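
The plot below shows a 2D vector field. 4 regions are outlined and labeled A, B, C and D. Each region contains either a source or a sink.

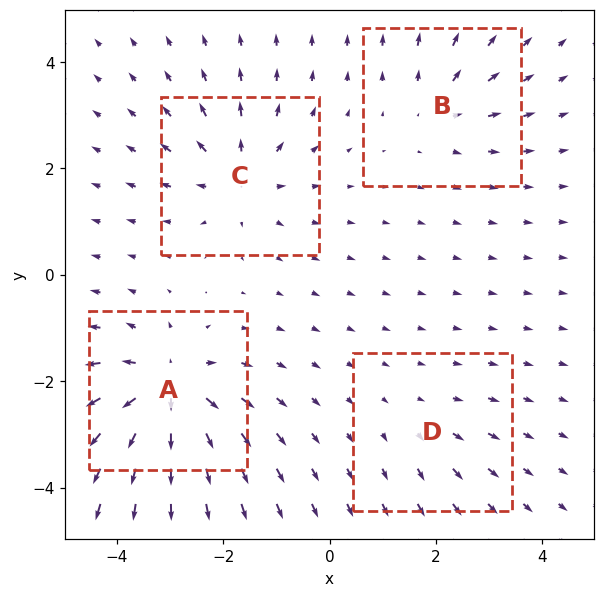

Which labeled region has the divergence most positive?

Divergence at each region's feature centre — A: about +8, B: about +4, C: about +5, D: about +2. Region A is most positive.

A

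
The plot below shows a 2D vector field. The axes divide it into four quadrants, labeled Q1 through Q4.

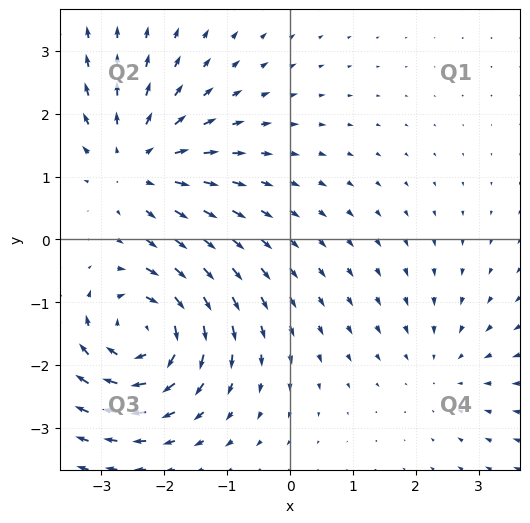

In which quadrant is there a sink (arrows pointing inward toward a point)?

The sink sits at approximately (2.4, -2.0), which lies in quadrant Q4. The divergence there is about -2, negative as expected for a sink.

Q4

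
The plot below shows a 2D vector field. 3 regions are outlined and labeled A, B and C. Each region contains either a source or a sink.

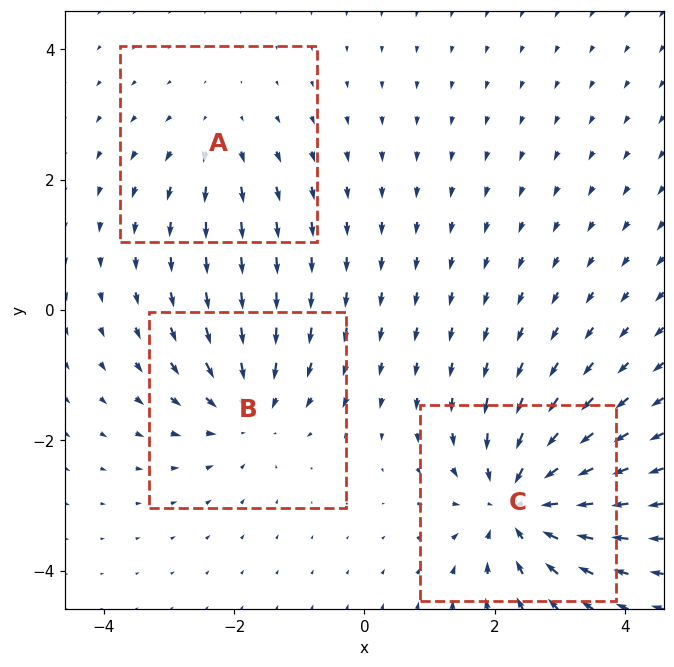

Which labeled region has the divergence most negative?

Divergence at each region's feature centre — A: about +2, B: about -3, C: about -5. Region C is most negative.

C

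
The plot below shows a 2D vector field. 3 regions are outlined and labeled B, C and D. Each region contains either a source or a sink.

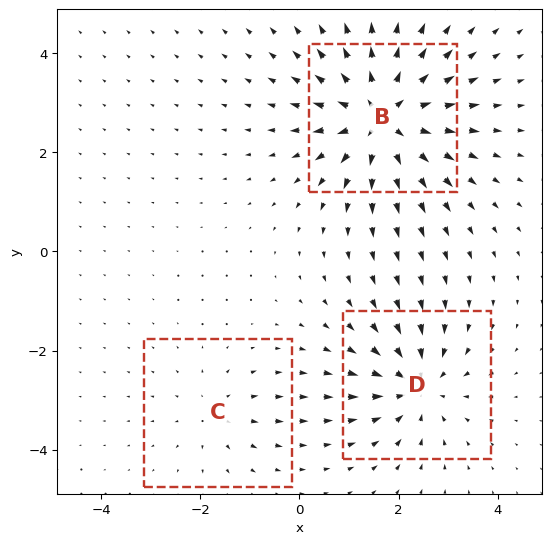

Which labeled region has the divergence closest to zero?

C

Divergence at each region's feature centre — B: about +5, C: about +2, D: about -4. Region C is closest to zero.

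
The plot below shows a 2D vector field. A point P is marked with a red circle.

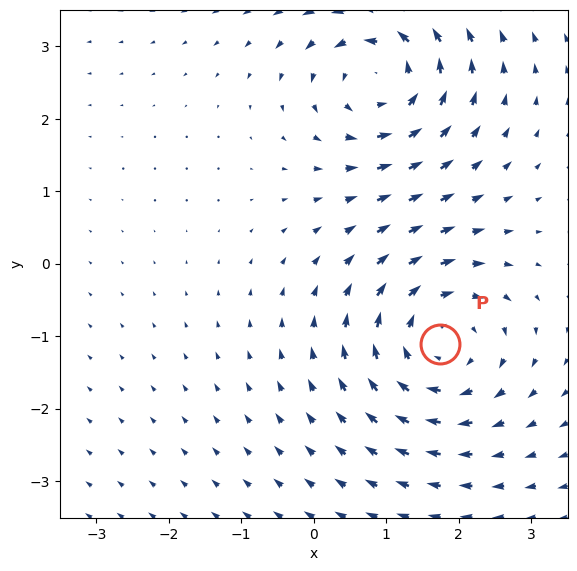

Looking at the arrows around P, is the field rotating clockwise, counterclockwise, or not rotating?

Near P at (1.7, -1.1) the arrows circulate clockwise. The curl (z-component) there is about -4; negative curl means clockwise rotation.

clockwise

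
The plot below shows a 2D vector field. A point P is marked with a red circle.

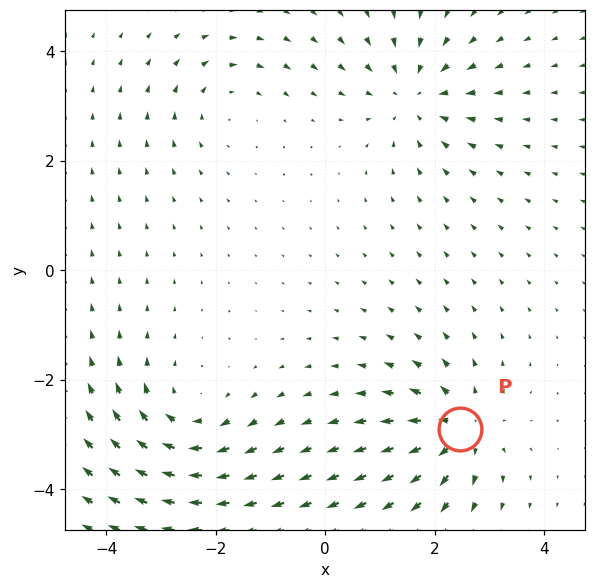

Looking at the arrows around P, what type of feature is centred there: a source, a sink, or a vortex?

At P (2.5, -2.9) the arrows spread outward. Divergence about +5, curl ≈0 — positive divergence with near-zero curl is a source.

source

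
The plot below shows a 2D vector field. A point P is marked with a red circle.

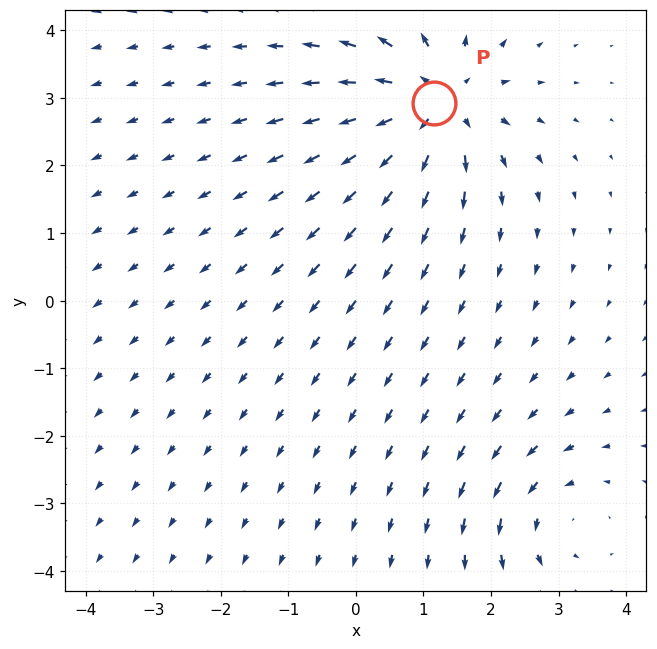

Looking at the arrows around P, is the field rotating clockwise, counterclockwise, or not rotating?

Near P at (1.2, 2.9) the arrows show no circulation. The curl there is ≈0.

not rotating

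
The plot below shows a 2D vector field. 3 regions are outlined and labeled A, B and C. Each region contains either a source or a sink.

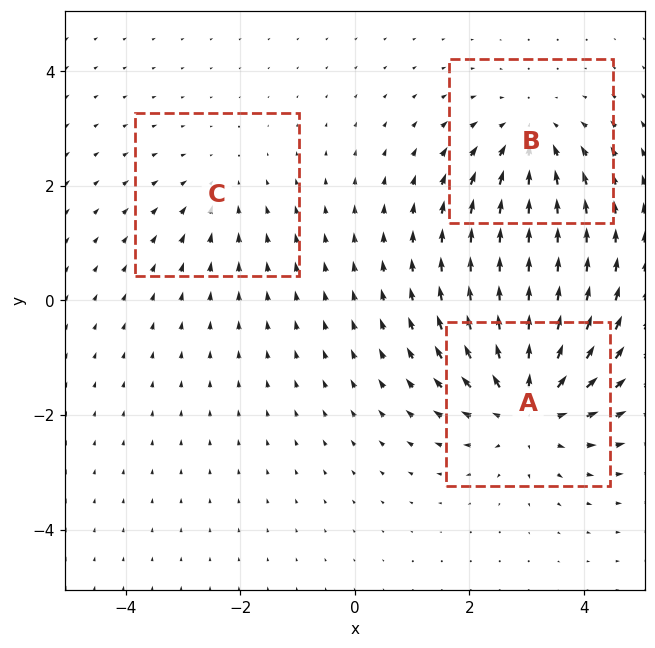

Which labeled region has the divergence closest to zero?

Divergence at each region's feature centre — A: about +5, B: about -3, C: about -2. Region C is closest to zero.

C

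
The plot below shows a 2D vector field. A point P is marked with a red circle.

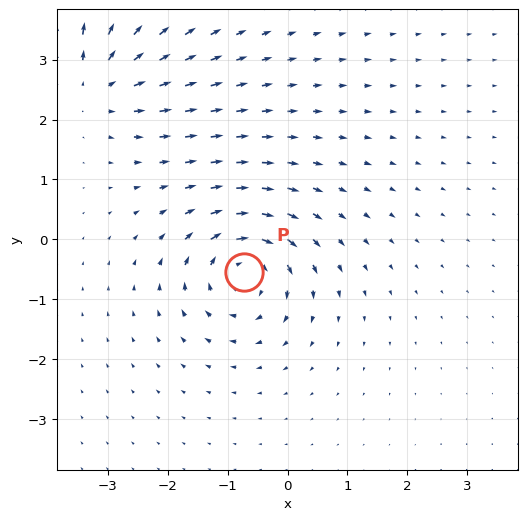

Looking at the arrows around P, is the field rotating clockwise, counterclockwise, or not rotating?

clockwise

Near P at (-0.7, -0.5) the arrows circulate clockwise. The curl (z-component) there is about -7; negative curl means clockwise rotation.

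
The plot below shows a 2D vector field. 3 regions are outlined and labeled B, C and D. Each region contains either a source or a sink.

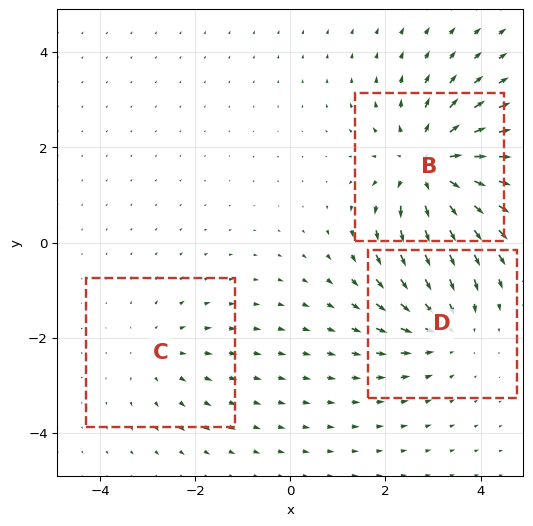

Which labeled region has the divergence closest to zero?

Divergence at each region's feature centre — B: about +5, C: about +2, D: about -3. Region C is closest to zero.

C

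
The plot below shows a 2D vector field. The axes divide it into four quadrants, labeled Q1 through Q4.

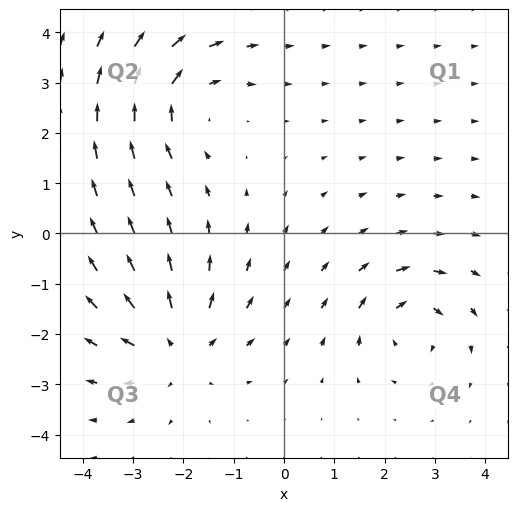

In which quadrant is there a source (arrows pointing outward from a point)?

The source sits at approximately (-2.1, -2.3), which lies in quadrant Q3. The divergence there is about +3, positive as expected for a source.

Q3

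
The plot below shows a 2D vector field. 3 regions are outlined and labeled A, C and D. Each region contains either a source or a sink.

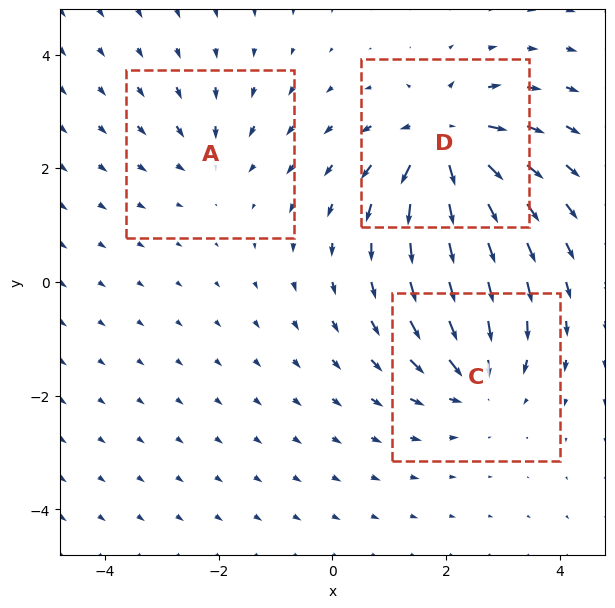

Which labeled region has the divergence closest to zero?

Divergence at each region's feature centre — A: about -2, C: about -4, D: about +6. Region A is closest to zero.

A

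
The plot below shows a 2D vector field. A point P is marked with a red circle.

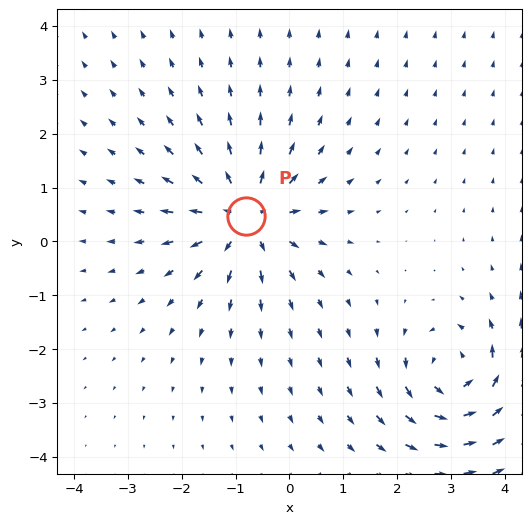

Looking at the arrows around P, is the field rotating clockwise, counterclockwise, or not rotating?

Near P at (-0.8, 0.5) the arrows show no circulation. The curl there is ≈0.

not rotating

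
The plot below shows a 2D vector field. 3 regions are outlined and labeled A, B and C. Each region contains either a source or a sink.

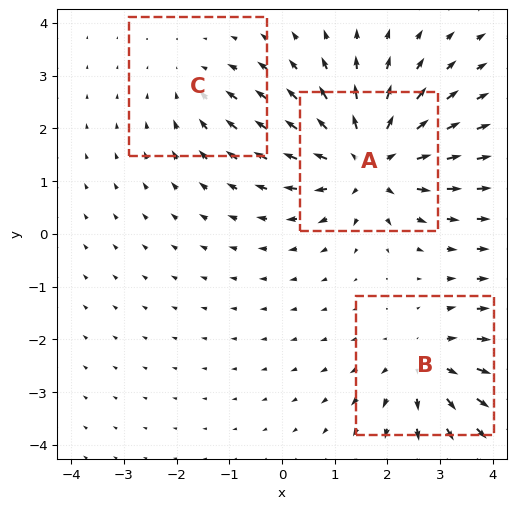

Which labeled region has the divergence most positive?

Divergence at each region's feature centre — A: about +5, B: about +3, C: about -2. Region A is most positive.

A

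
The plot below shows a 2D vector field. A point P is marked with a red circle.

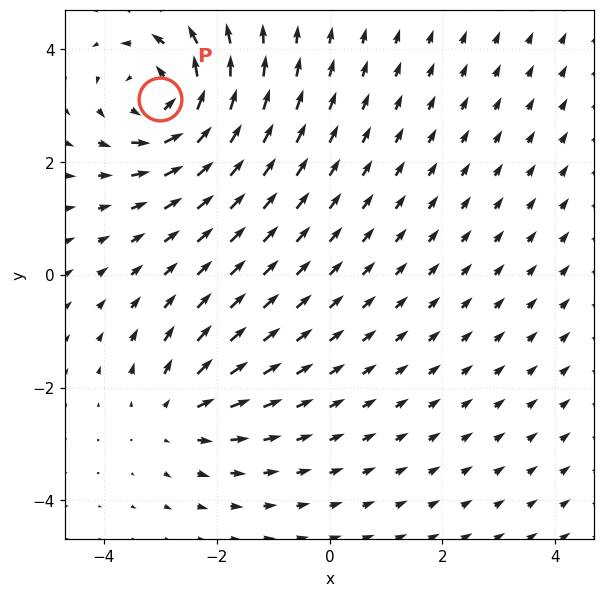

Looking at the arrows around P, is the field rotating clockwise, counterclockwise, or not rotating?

counterclockwise

Near P at (-3.0, 3.1) the arrows circulate counterclockwise. The curl (z-component) there is about +5; positive curl means counterclockwise rotation.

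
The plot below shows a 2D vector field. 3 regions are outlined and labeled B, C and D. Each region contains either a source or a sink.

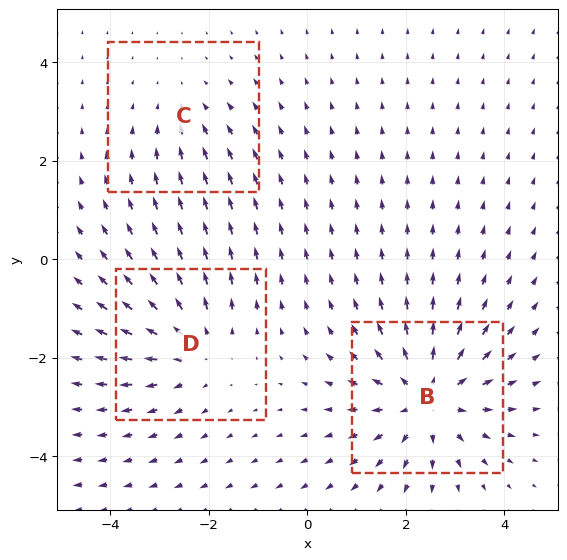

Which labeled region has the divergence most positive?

Divergence at each region's feature centre — B: about +4, C: about -2, D: about +3. Region B is most positive.

B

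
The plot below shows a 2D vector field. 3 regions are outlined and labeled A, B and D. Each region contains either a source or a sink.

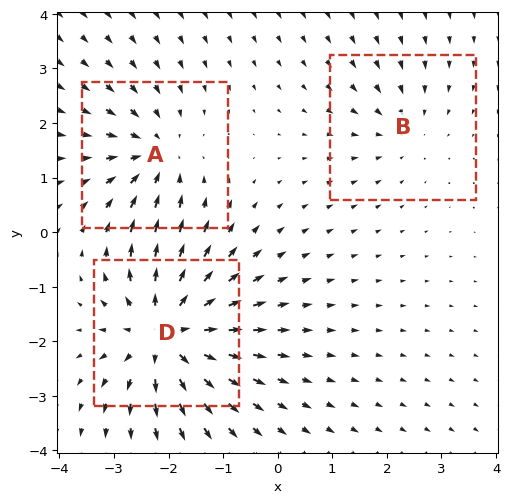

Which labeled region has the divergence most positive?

D

Divergence at each region's feature centre — A: about -3, B: about -2, D: about +5. Region D is most positive.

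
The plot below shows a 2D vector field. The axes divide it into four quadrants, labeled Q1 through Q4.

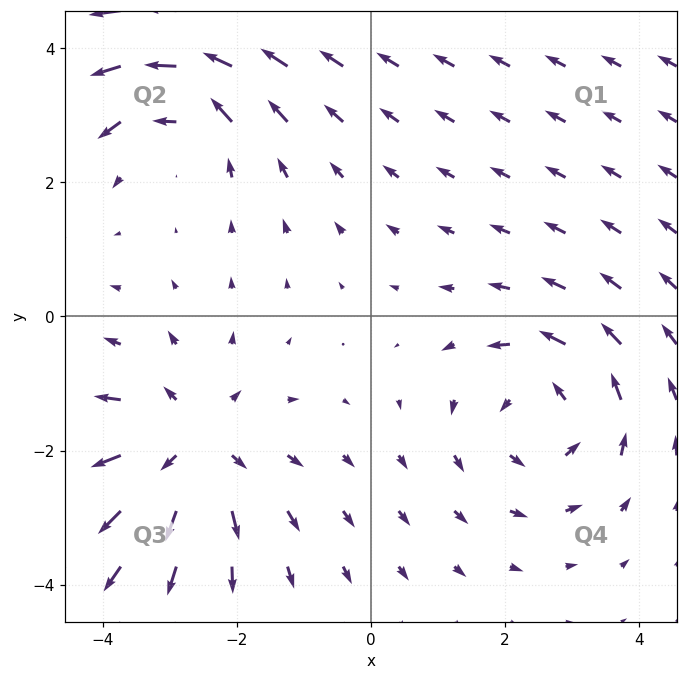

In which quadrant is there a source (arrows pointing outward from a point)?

Q3

The source sits at approximately (-2.7, -1.9), which lies in quadrant Q3. The divergence there is about +4, positive as expected for a source.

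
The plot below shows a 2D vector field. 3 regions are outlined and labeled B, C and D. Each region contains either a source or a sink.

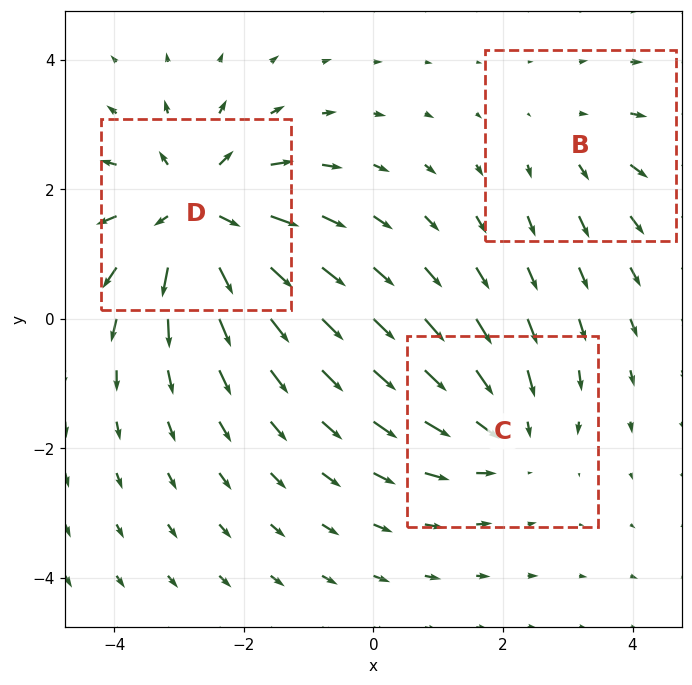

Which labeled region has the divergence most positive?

Divergence at each region's feature centre — B: about +2, C: about -3, D: about +5. Region D is most positive.

D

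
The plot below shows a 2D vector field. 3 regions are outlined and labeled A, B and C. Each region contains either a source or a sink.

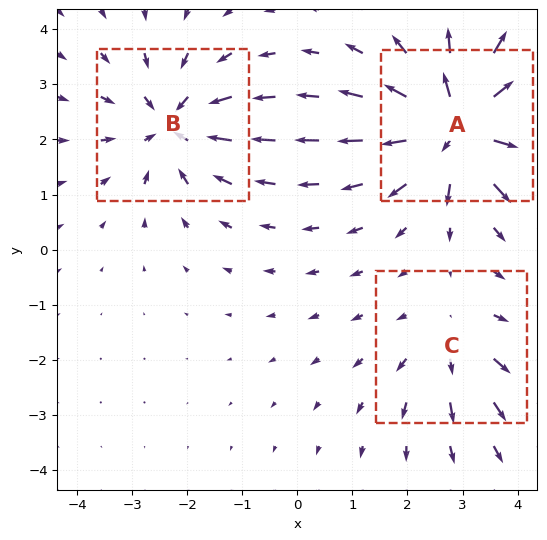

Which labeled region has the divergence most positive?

Divergence at each region's feature centre — A: about +5, B: about -4, C: about +2. Region A is most positive.

A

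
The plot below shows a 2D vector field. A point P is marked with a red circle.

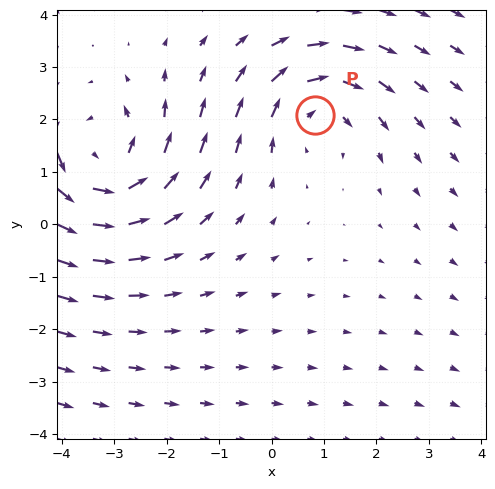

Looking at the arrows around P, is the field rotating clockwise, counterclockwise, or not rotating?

clockwise

Near P at (0.8, 2.1) the arrows circulate clockwise. The curl (z-component) there is about -3; negative curl means clockwise rotation.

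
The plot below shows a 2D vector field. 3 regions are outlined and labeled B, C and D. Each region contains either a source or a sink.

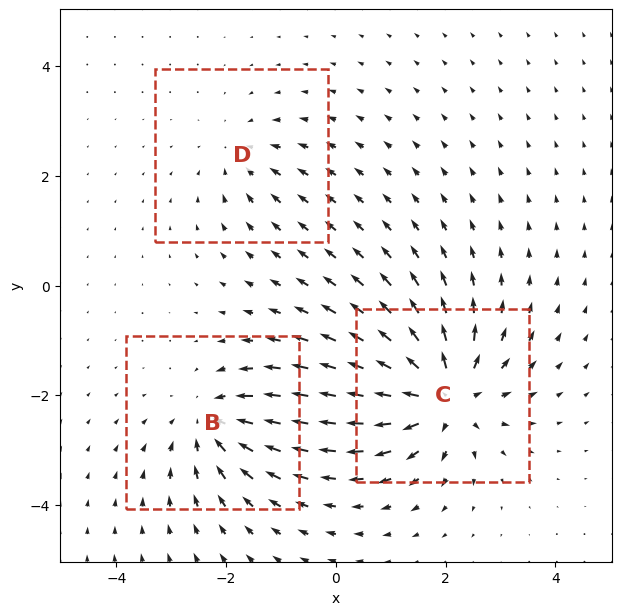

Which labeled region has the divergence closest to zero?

Divergence at each region's feature centre — B: about -4, C: about +5, D: about -2. Region D is closest to zero.

D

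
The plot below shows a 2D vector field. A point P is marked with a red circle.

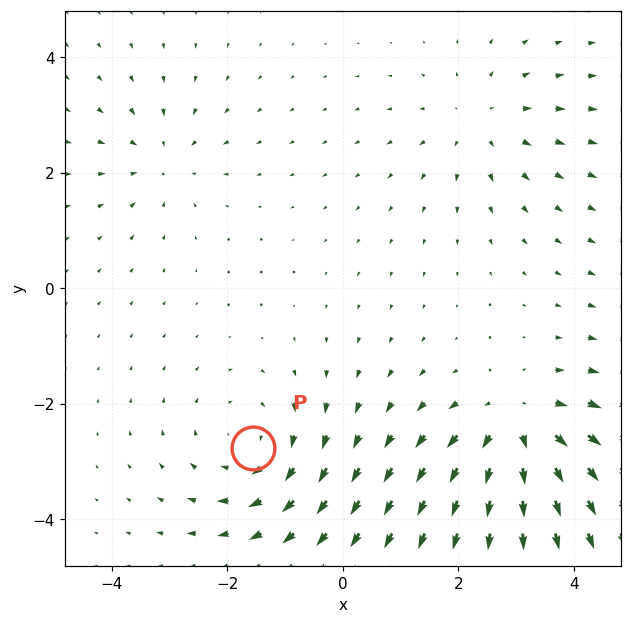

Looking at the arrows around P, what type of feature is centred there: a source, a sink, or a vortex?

At P (-1.5, -2.8) the arrows circulate clockwise. Divergence ≈0, curl about -3 — near-zero divergence with nonzero curl is a vortex.

vortex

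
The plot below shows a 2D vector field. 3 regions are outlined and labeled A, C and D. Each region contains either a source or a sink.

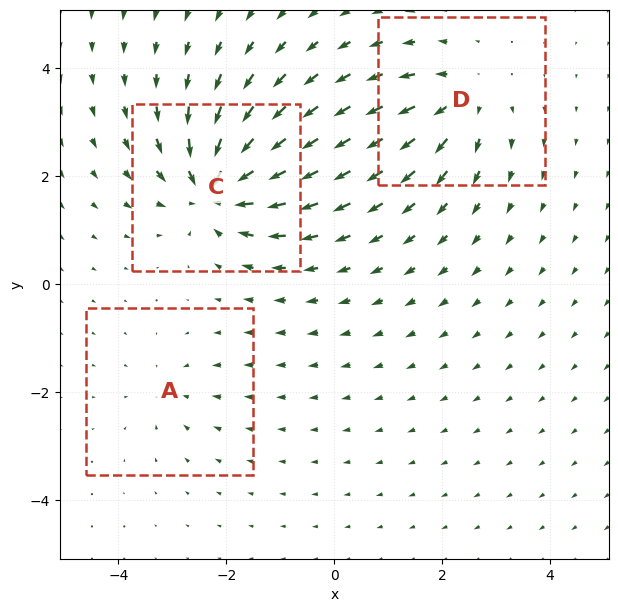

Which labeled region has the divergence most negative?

C

Divergence at each region's feature centre — A: about -2, C: about -6, D: about +4. Region C is most negative.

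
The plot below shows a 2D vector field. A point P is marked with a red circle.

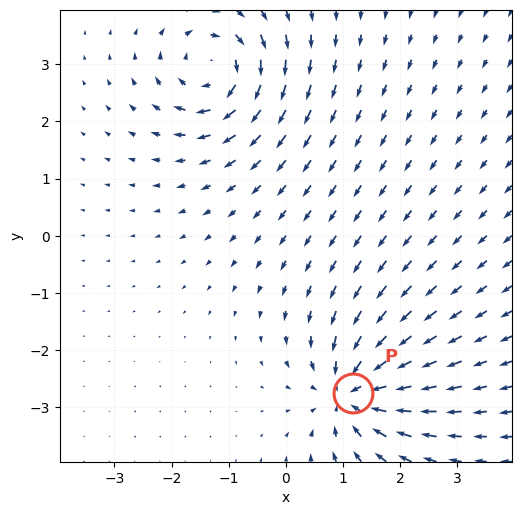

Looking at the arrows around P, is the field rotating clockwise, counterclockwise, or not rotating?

not rotating

Near P at (1.2, -2.8) the arrows show no circulation. The curl there is ≈0.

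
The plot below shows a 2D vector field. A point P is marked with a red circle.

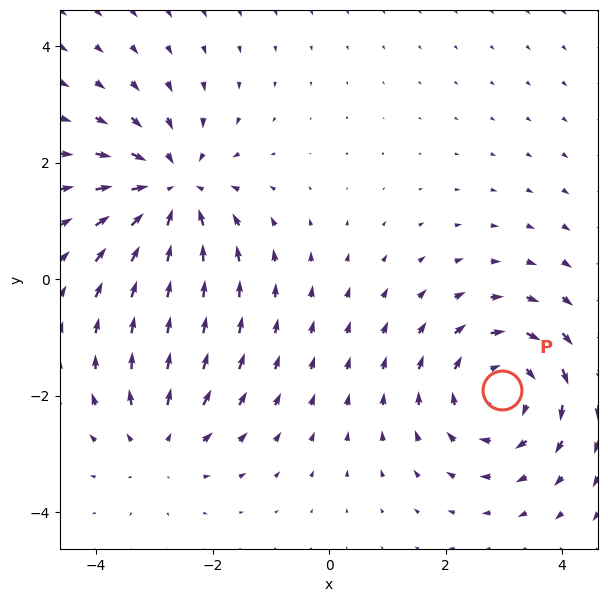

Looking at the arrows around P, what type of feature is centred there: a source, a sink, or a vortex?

At P (3.0, -1.9) the arrows circulate clockwise. Divergence ≈0, curl about -4 — near-zero divergence with nonzero curl is a vortex.

vortex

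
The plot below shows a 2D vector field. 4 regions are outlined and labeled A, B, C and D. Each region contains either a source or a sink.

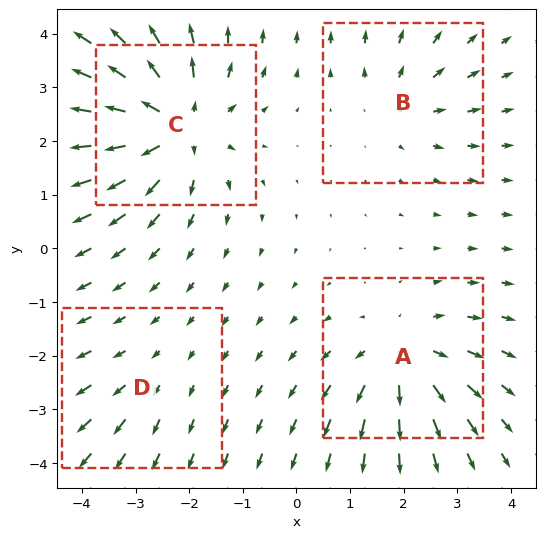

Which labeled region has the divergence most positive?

Divergence at each region's feature centre — A: about +5, B: about +3, C: about +7, D: about +2. Region C is most positive.

C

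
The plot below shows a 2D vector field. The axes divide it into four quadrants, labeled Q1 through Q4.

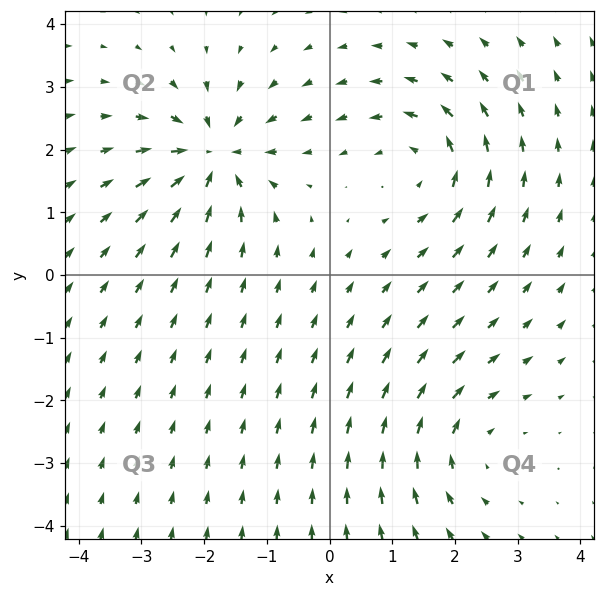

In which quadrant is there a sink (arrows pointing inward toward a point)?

Q2

The sink sits at approximately (-1.9, 1.9), which lies in quadrant Q2. The divergence there is about -7, negative as expected for a sink.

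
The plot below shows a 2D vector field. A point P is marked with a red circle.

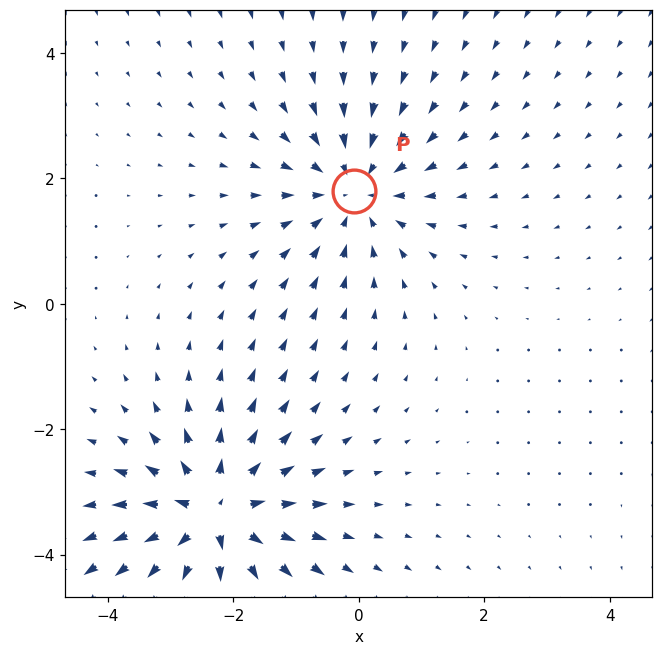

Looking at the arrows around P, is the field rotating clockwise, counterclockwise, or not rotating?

not rotating

Near P at (-0.1, 1.8) the arrows show no circulation. The curl there is ≈0.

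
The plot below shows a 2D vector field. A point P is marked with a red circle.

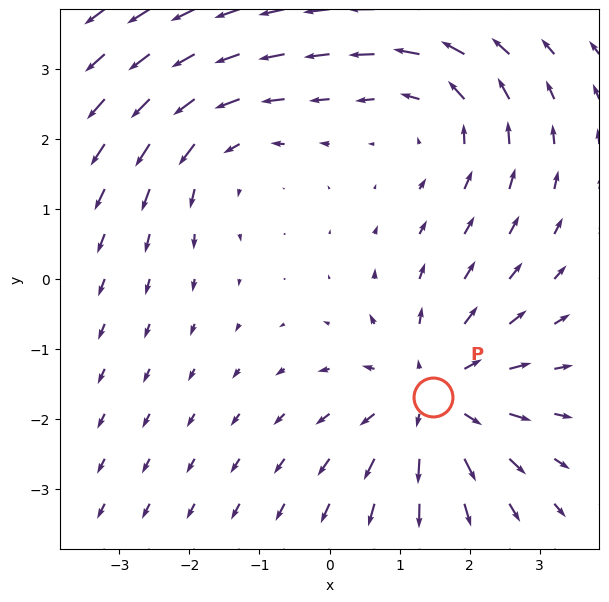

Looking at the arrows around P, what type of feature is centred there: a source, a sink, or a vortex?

At P (1.5, -1.7) the arrows spread outward. Divergence about +4, curl ≈0 — positive divergence with near-zero curl is a source.

source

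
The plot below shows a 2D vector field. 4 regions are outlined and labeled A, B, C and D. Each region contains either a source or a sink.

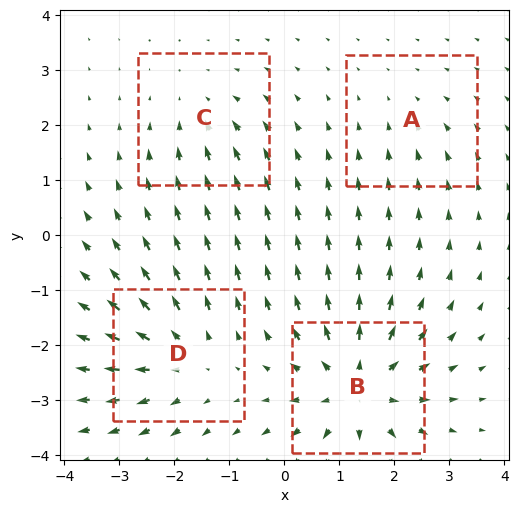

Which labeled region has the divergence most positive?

Divergence at each region's feature centre — A: about -2, B: about +7, C: about -3, D: about +4. Region B is most positive.

B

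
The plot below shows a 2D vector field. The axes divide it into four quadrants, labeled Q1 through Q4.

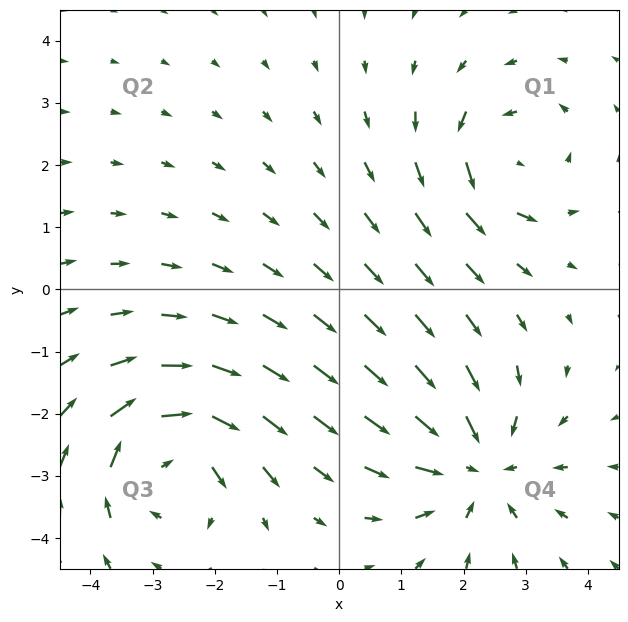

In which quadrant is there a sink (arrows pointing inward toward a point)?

The sink sits at approximately (2.2, -2.8), which lies in quadrant Q4. The divergence there is about -4, negative as expected for a sink.

Q4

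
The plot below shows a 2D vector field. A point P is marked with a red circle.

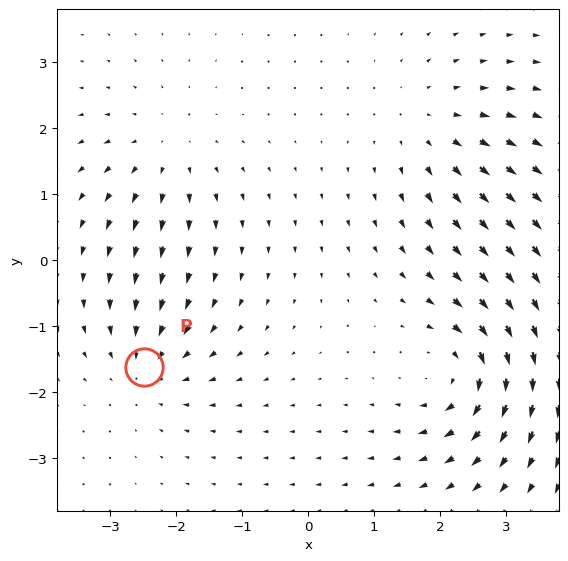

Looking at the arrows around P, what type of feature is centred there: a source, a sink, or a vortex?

sink

At P (-2.5, -1.6) the arrows converge inward. Divergence about -4, curl ≈0 — negative divergence with near-zero curl is a sink.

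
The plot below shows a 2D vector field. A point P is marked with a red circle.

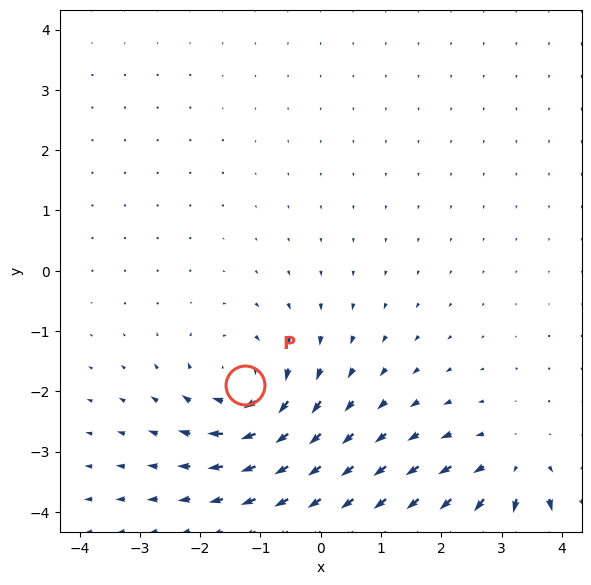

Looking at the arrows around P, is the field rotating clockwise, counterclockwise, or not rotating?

clockwise

Near P at (-1.3, -1.9) the arrows circulate clockwise. The curl (z-component) there is about -5; negative curl means clockwise rotation.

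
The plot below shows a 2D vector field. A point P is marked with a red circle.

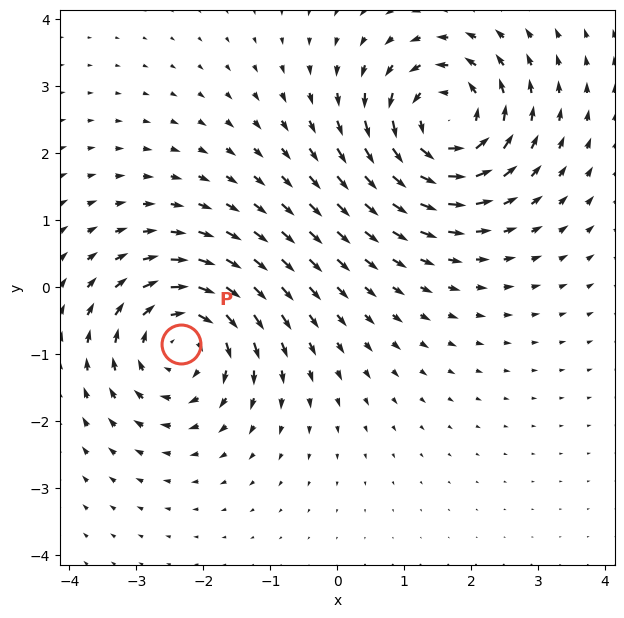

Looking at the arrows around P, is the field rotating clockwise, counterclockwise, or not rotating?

Near P at (-2.3, -0.8) the arrows circulate clockwise. The curl (z-component) there is about -5; negative curl means clockwise rotation.

clockwise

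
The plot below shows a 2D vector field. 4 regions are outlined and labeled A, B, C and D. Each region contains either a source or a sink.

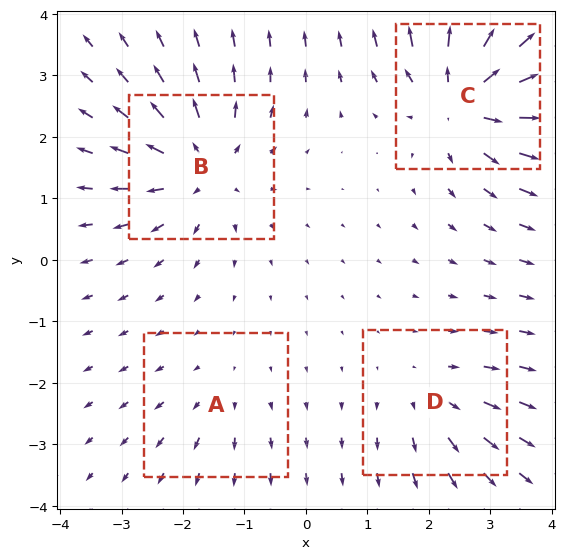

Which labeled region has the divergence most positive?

C

Divergence at each region's feature centre — A: about +2, B: about +6, C: about +7, D: about +3. Region C is most positive.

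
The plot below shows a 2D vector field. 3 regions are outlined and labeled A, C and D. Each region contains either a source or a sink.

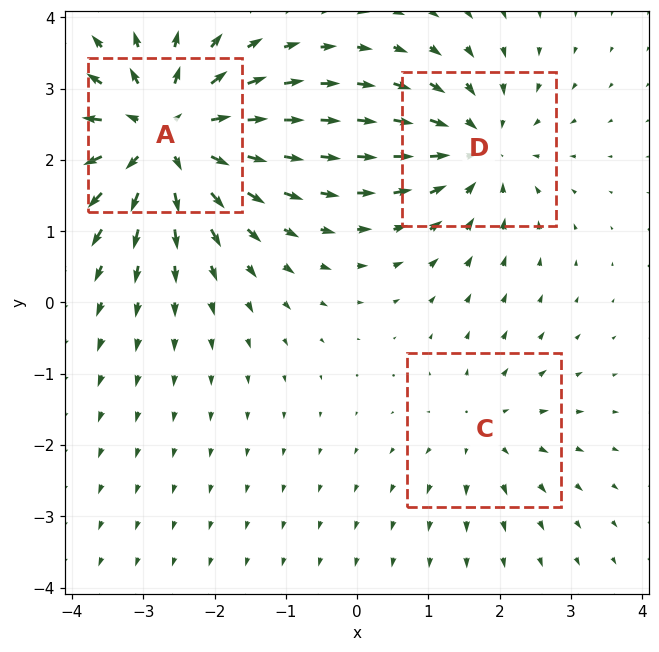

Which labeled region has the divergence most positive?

A

Divergence at each region's feature centre — A: about +6, C: about +2, D: about -4. Region A is most positive.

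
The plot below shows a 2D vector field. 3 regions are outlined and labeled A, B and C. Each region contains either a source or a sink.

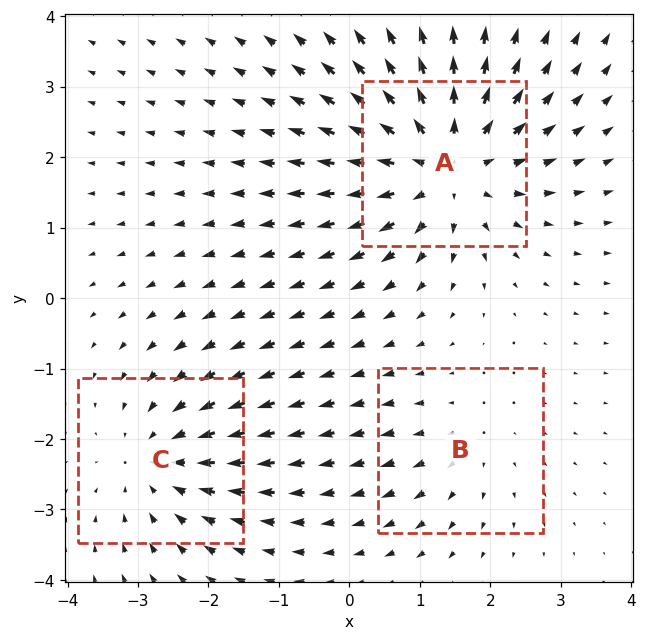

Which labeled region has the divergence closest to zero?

Divergence at each region's feature centre — A: about +4, B: about +2, C: about -3. Region B is closest to zero.

B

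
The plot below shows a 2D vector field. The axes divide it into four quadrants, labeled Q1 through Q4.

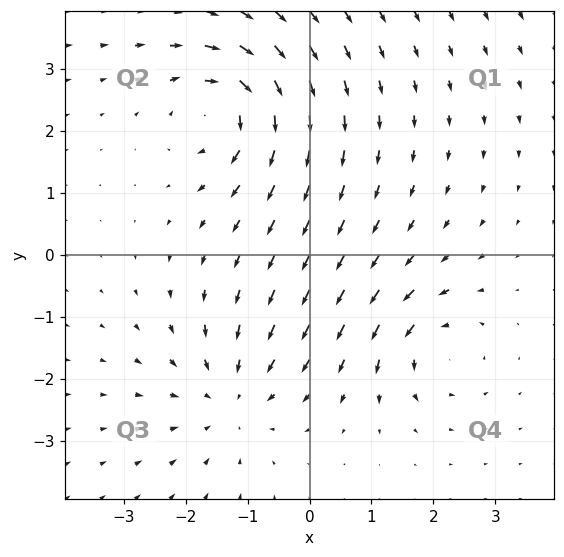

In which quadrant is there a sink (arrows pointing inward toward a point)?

Q3

The sink sits at approximately (-1.3, -2.3), which lies in quadrant Q3. The divergence there is about -4, negative as expected for a sink.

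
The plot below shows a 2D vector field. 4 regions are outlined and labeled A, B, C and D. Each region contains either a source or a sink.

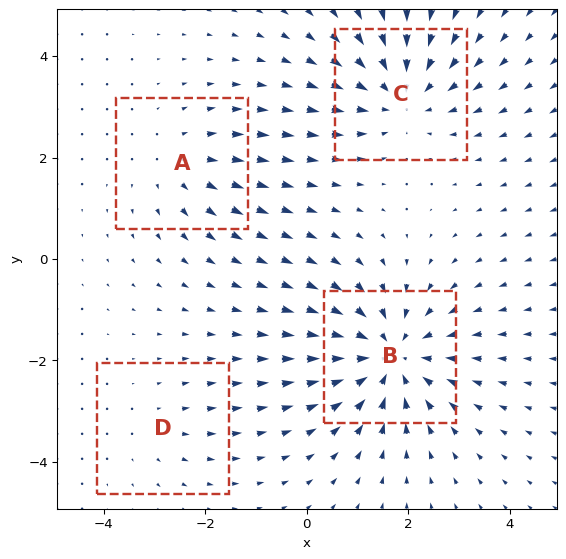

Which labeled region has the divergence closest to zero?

Divergence at each region's feature centre — A: about +3, B: about -6, C: about -4, D: about +2. Region D is closest to zero.

D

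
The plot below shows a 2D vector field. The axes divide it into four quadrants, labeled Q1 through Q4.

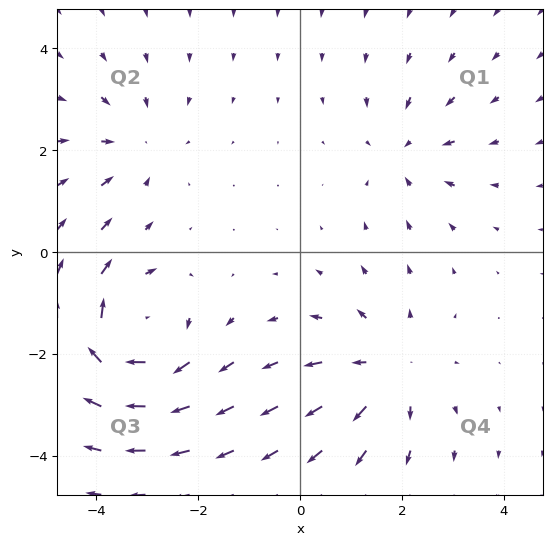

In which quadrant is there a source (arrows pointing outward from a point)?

Q4

The source sits at approximately (1.7, -2.3), which lies in quadrant Q4. The divergence there is about +3, positive as expected for a source.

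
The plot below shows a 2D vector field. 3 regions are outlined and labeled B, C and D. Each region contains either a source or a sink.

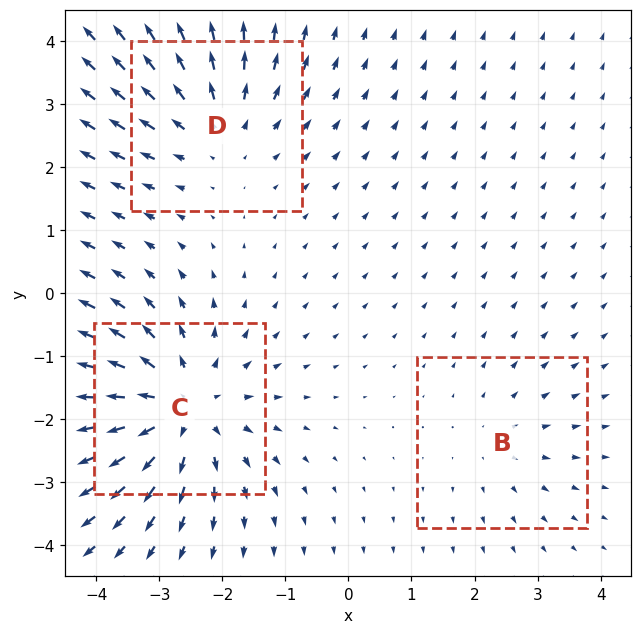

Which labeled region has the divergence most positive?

Divergence at each region's feature centre — B: about +2, C: about +5, D: about +3. Region C is most positive.

C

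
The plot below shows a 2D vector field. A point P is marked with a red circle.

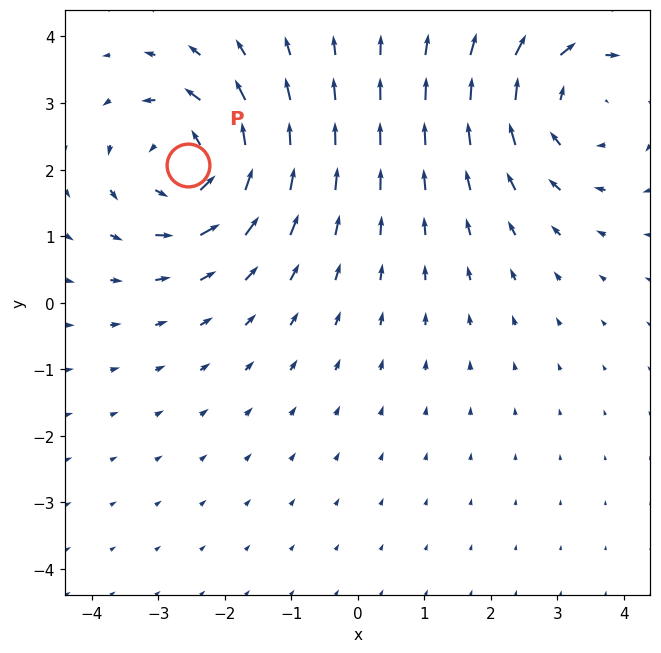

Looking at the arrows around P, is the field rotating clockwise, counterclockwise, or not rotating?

Near P at (-2.6, 2.1) the arrows circulate counterclockwise. The curl (z-component) there is about +5; positive curl means counterclockwise rotation.

counterclockwise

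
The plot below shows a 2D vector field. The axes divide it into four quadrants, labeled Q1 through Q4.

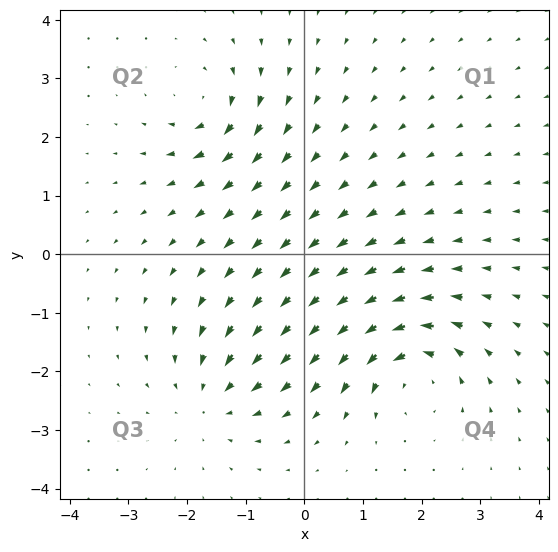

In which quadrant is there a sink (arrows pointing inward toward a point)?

The sink sits at approximately (-1.6, -2.5), which lies in quadrant Q3. The divergence there is about -4, negative as expected for a sink.

Q3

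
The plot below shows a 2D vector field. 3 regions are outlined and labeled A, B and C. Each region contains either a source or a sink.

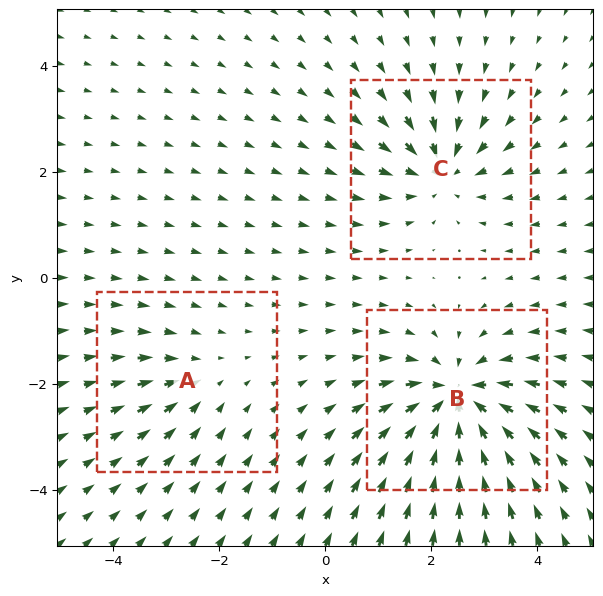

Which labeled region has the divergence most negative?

B

Divergence at each region's feature centre — A: about -2, B: about -6, C: about -4. Region B is most negative.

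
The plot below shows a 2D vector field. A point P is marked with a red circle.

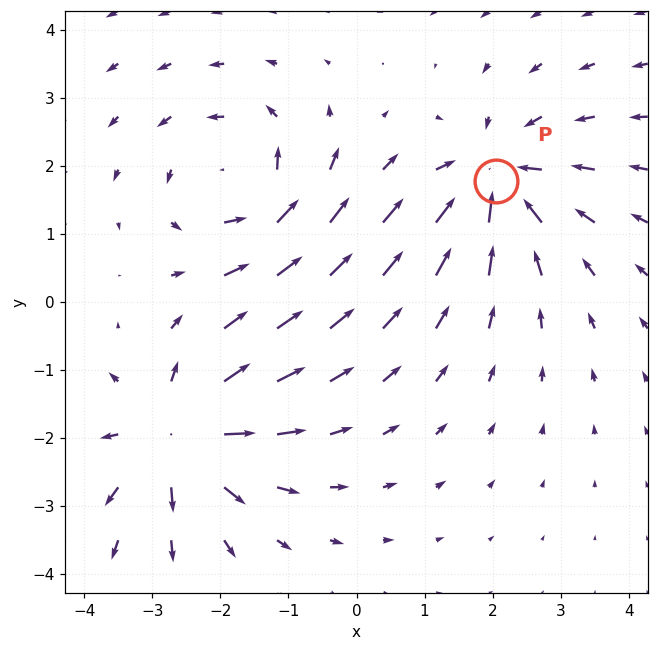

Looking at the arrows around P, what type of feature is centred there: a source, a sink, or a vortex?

sink

At P (2.0, 1.8) the arrows converge inward. Divergence about -6, curl ≈0 — negative divergence with near-zero curl is a sink.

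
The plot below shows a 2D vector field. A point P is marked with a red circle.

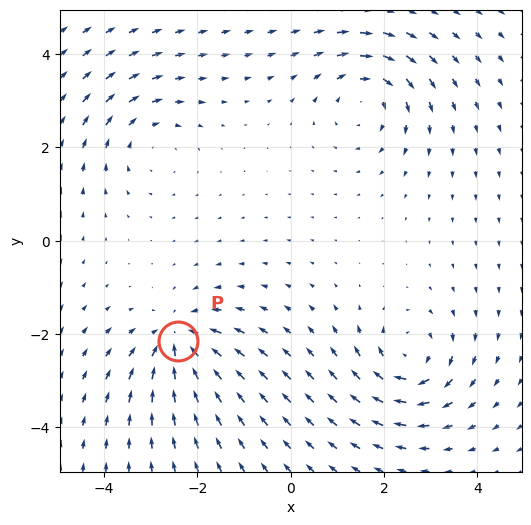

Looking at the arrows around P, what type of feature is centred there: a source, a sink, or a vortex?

At P (-2.4, -2.1) the arrows converge inward. Divergence about -4, curl ≈0 — negative divergence with near-zero curl is a sink.

sink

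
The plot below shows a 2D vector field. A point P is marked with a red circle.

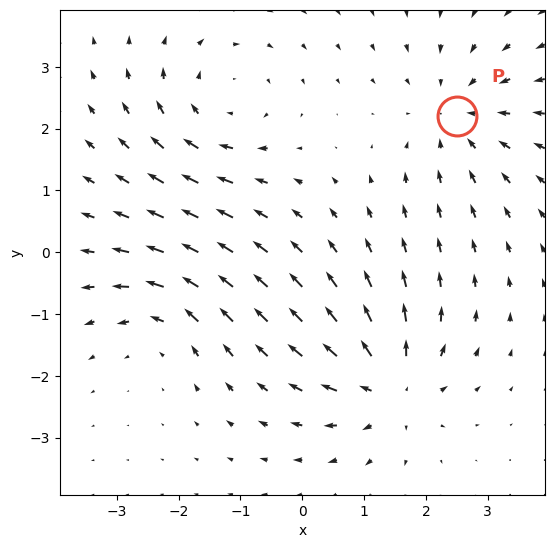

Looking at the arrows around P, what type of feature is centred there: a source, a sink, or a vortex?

At P (2.5, 2.2) the arrows converge inward. Divergence about -3, curl ≈0 — negative divergence with near-zero curl is a sink.

sink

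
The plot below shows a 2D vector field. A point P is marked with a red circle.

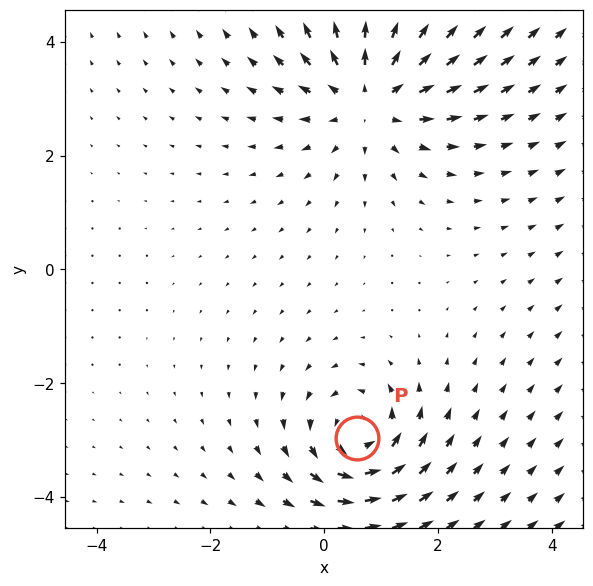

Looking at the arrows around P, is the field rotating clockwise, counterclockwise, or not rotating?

counterclockwise

Near P at (0.6, -3.0) the arrows circulate counterclockwise. The curl (z-component) there is about +5; positive curl means counterclockwise rotation.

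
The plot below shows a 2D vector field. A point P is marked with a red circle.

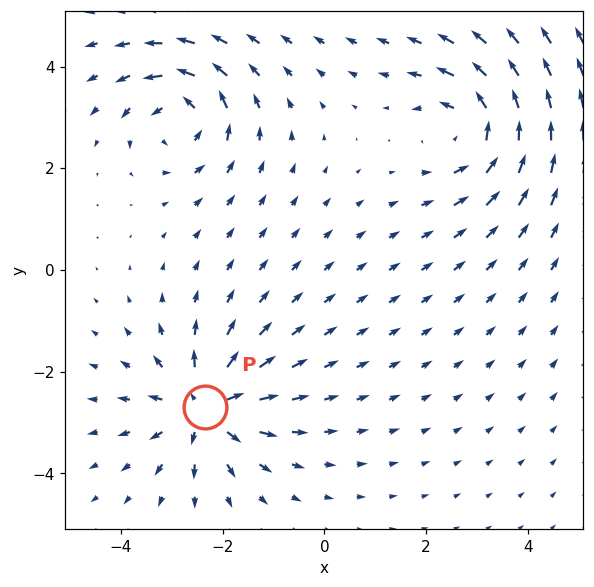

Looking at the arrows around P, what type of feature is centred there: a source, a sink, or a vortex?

At P (-2.4, -2.7) the arrows spread outward. Divergence about +5, curl ≈0 — positive divergence with near-zero curl is a source.

source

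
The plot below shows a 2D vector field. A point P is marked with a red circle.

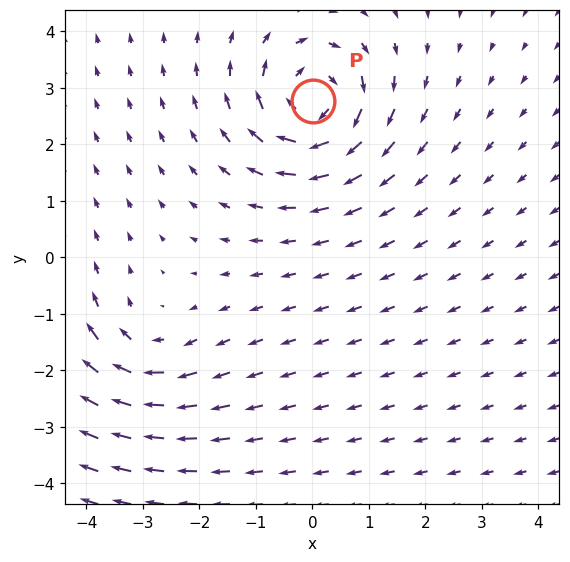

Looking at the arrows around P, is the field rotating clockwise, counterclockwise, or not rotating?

clockwise

Near P at (0.0, 2.8) the arrows circulate clockwise. The curl (z-component) there is about -6; negative curl means clockwise rotation.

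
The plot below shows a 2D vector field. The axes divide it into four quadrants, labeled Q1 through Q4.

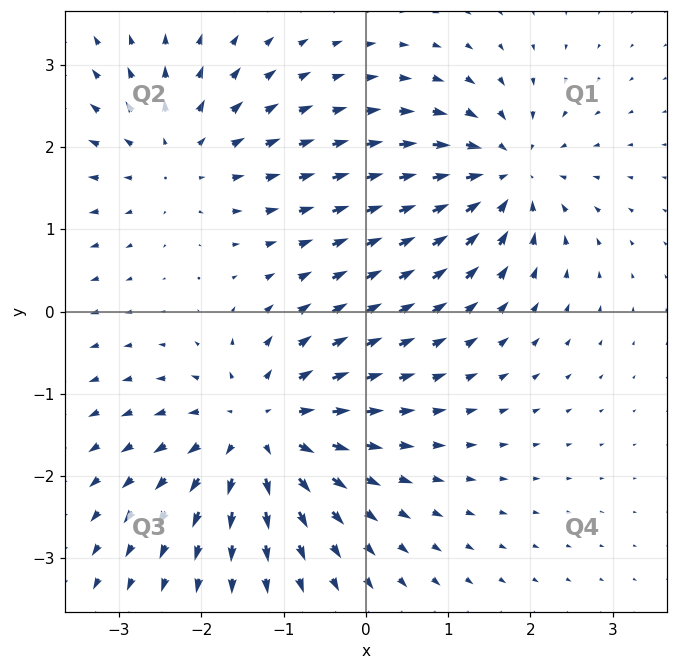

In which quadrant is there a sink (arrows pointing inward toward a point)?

Q1

The sink sits at approximately (1.7, 1.7), which lies in quadrant Q1. The divergence there is about -5, negative as expected for a sink.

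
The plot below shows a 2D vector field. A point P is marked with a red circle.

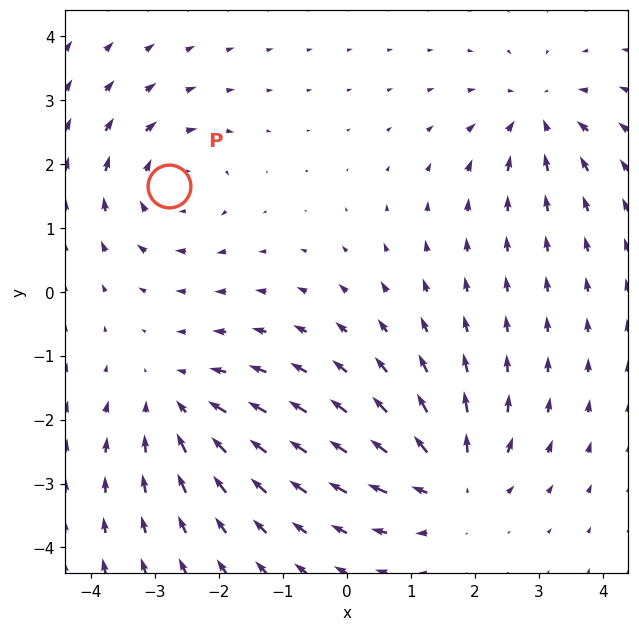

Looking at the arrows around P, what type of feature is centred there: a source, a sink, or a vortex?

At P (-2.8, 1.7) the arrows circulate clockwise. Divergence ≈0, curl about -4 — near-zero divergence with nonzero curl is a vortex.

vortex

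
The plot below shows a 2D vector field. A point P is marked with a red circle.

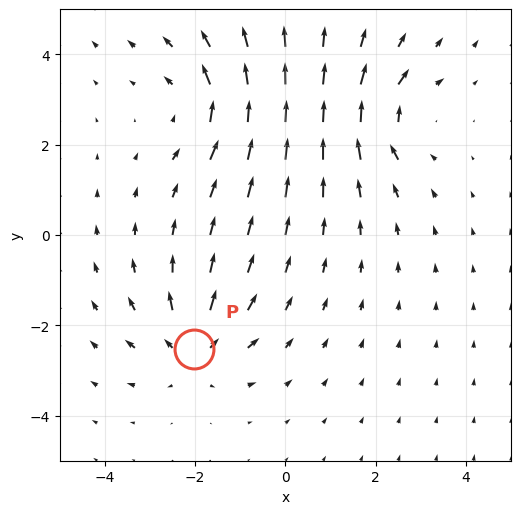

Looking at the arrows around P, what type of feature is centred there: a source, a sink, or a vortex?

source

At P (-2.0, -2.5) the arrows spread outward. Divergence about +5, curl ≈0 — positive divergence with near-zero curl is a source.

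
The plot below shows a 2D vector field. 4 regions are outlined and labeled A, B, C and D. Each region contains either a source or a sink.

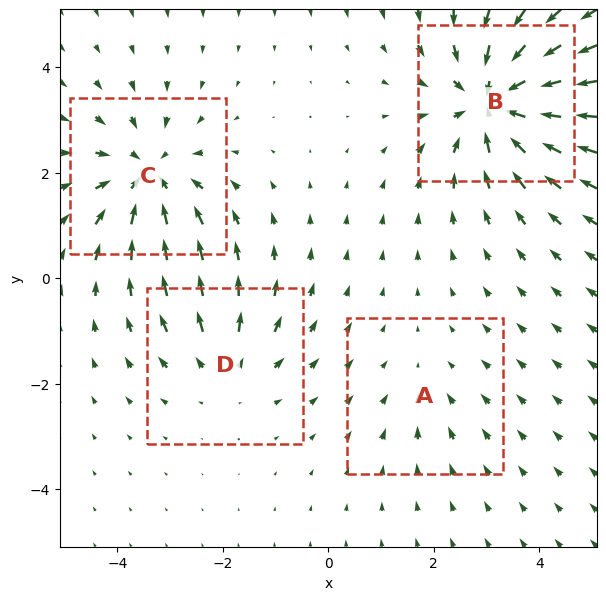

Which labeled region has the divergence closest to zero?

Divergence at each region's feature centre — A: about -2, B: about -7, C: about -5, D: about +3. Region A is closest to zero.

A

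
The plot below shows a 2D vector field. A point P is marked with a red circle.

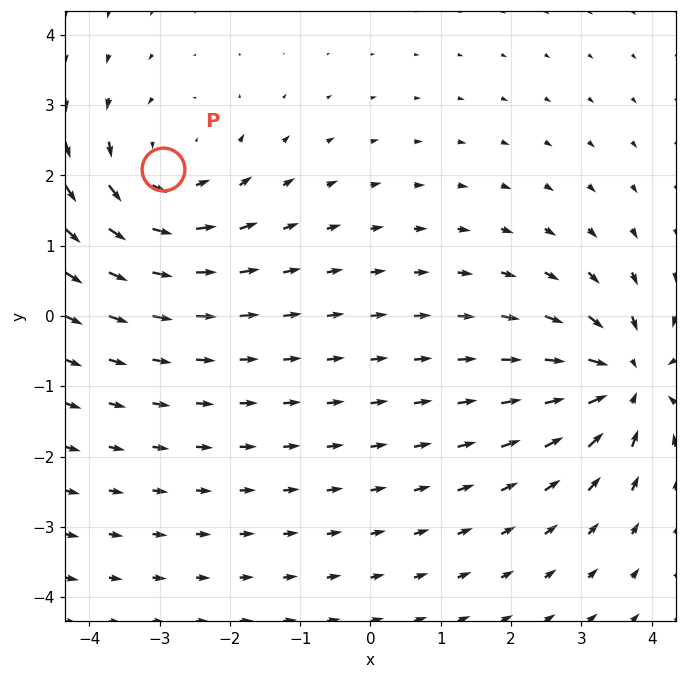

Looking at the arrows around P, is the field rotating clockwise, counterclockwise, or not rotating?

counterclockwise

Near P at (-3.0, 2.1) the arrows circulate counterclockwise. The curl (z-component) there is about +3; positive curl means counterclockwise rotation.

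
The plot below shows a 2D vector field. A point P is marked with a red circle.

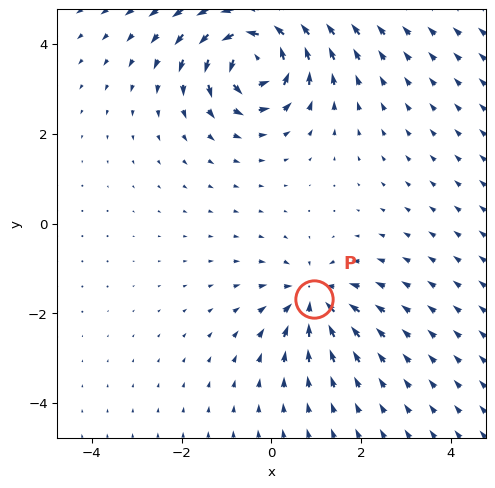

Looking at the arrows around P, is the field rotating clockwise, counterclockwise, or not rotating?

Near P at (0.9, -1.7) the arrows show no circulation. The curl there is ≈0.

not rotating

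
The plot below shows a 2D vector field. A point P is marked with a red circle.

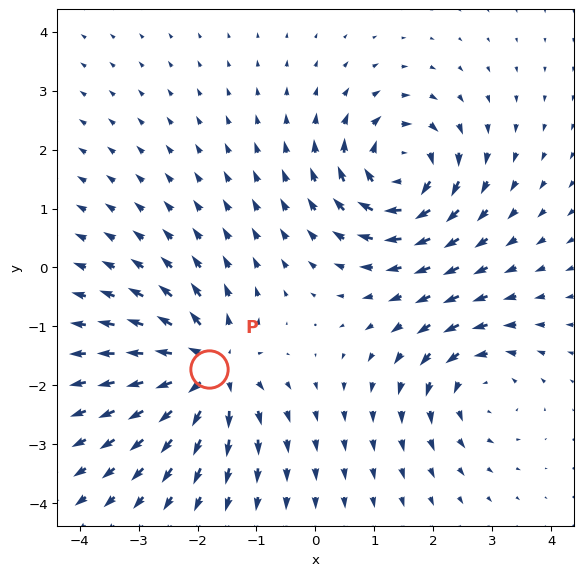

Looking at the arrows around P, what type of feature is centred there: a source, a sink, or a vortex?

At P (-1.8, -1.7) the arrows spread outward. Divergence about +5, curl ≈0 — positive divergence with near-zero curl is a source.

source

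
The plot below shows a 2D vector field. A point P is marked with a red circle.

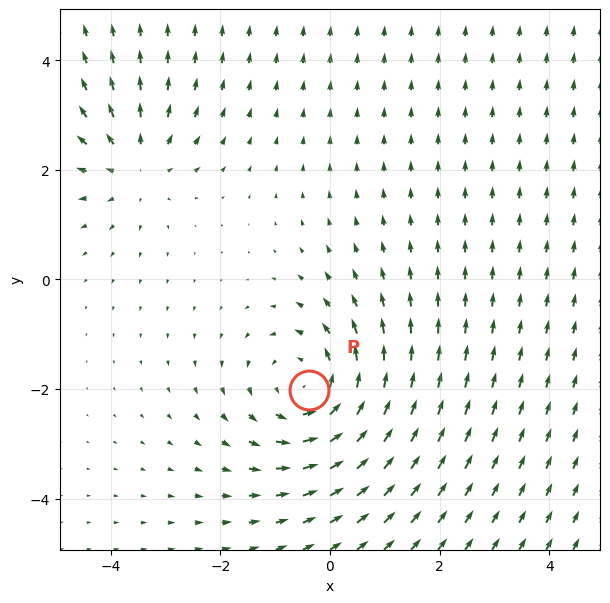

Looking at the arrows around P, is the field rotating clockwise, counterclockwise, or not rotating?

counterclockwise

Near P at (-0.4, -2.0) the arrows circulate counterclockwise. The curl (z-component) there is about +4; positive curl means counterclockwise rotation.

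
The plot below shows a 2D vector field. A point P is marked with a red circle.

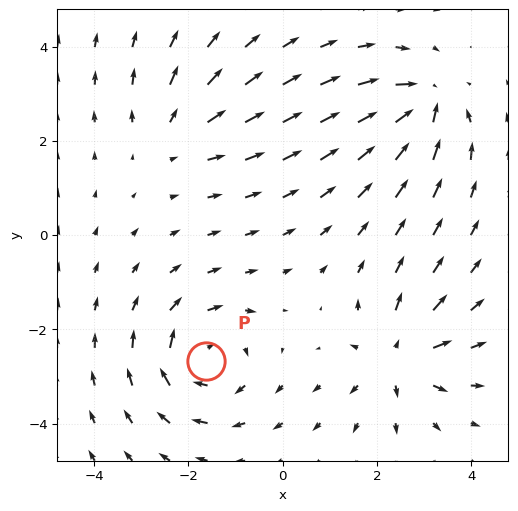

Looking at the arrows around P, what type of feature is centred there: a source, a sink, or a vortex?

vortex

At P (-1.6, -2.7) the arrows circulate clockwise. Divergence ≈0, curl about -5 — near-zero divergence with nonzero curl is a vortex.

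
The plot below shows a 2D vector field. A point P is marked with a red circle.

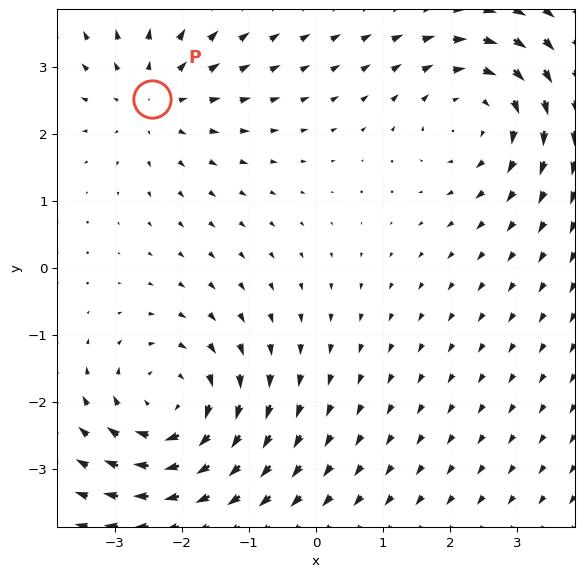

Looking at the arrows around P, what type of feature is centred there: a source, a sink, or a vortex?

At P (-2.4, 2.5) the arrows spread outward. Divergence about +3, curl ≈0 — positive divergence with near-zero curl is a source.

source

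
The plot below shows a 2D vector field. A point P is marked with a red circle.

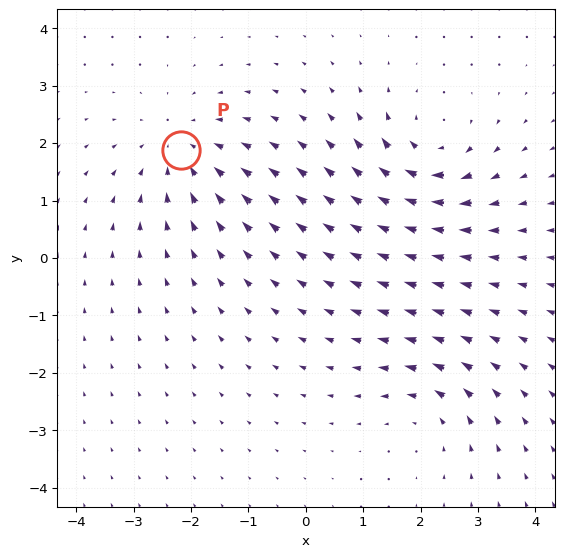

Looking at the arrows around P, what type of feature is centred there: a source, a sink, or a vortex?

At P (-2.2, 1.9) the arrows converge inward. Divergence about -4, curl ≈0 — negative divergence with near-zero curl is a sink.

sink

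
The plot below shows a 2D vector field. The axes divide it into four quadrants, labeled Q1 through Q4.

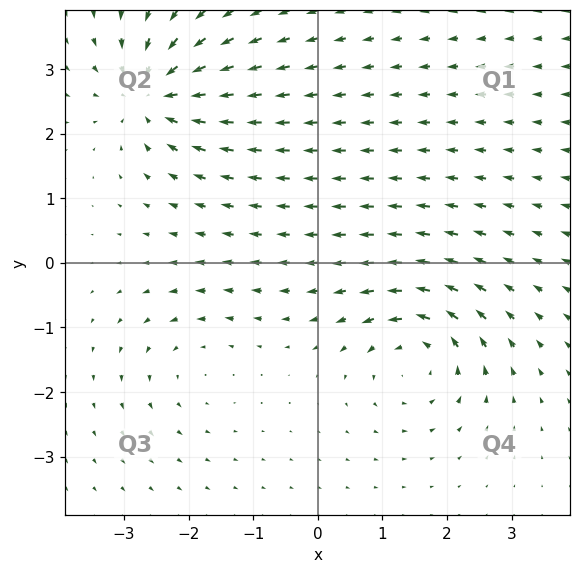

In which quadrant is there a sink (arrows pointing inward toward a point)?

The sink sits at approximately (-2.5, 2.6), which lies in quadrant Q2. The divergence there is about -5, negative as expected for a sink.

Q2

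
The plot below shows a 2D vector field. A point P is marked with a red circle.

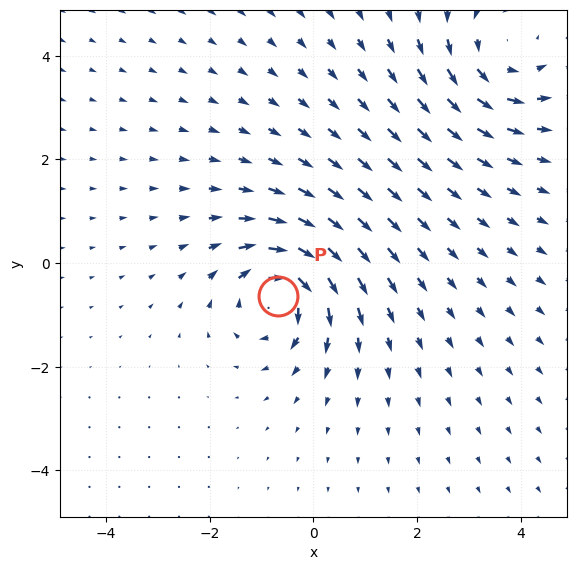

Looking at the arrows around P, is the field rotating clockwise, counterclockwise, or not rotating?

Near P at (-0.7, -0.6) the arrows circulate clockwise. The curl (z-component) there is about -4; negative curl means clockwise rotation.

clockwise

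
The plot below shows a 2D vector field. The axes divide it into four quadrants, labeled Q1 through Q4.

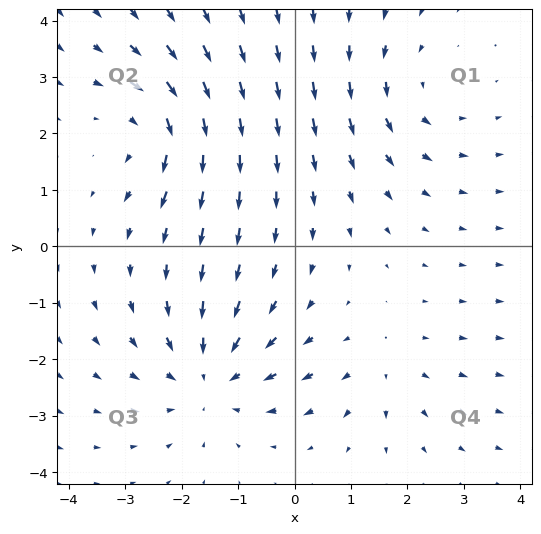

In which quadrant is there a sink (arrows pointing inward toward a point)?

The sink sits at approximately (-1.5, -2.3), which lies in quadrant Q3. The divergence there is about -4, negative as expected for a sink.

Q3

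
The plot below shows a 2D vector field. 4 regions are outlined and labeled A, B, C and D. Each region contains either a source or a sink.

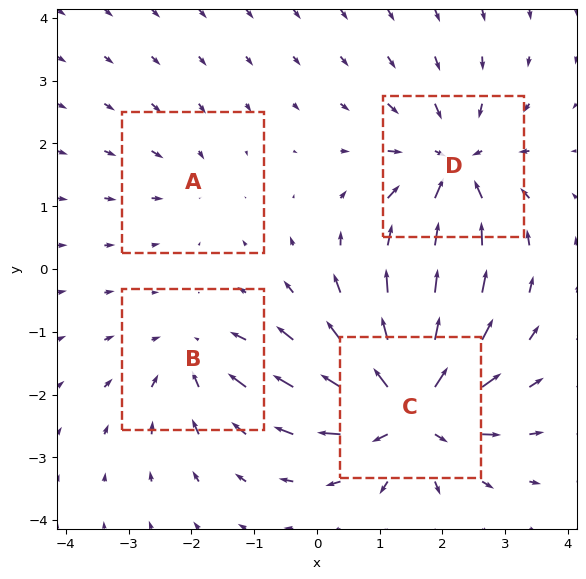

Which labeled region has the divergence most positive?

C

Divergence at each region's feature centre — A: about -2, B: about -4, C: about +8, D: about -6. Region C is most positive.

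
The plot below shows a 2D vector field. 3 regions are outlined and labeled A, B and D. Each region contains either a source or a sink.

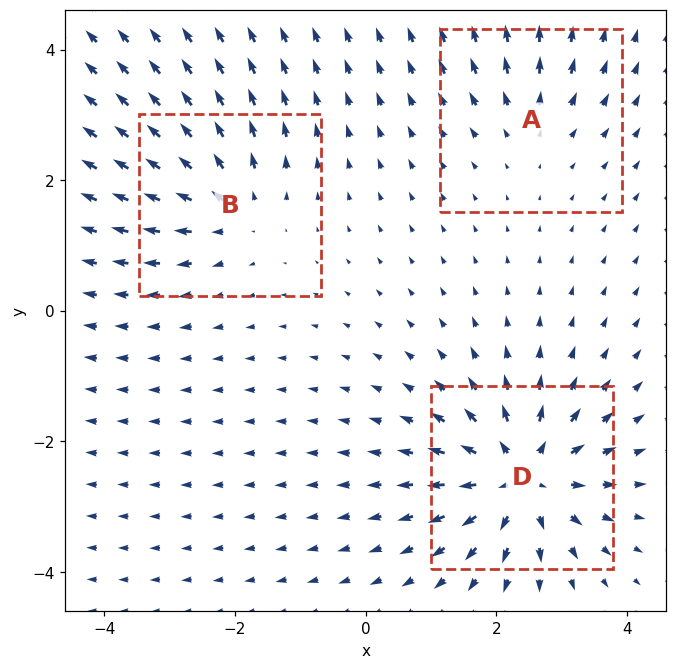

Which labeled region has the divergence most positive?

Divergence at each region's feature centre — A: about +2, B: about +4, D: about +6. Region D is most positive.

D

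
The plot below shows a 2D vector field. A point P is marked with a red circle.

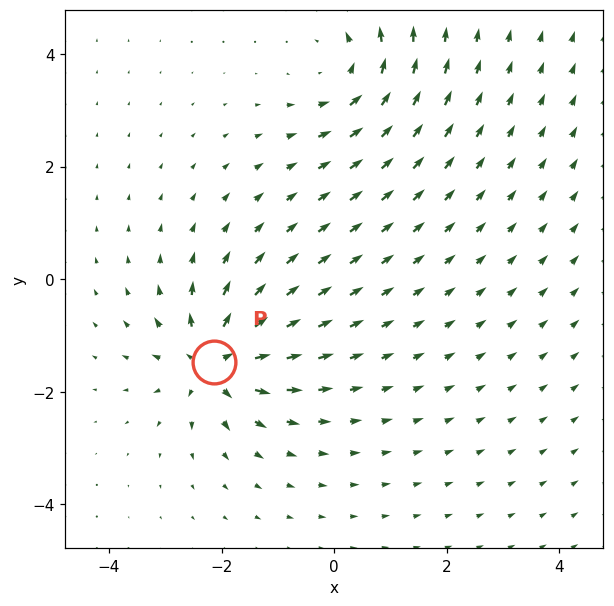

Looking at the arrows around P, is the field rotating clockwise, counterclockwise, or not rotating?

Near P at (-2.1, -1.5) the arrows show no circulation. The curl there is ≈0.

not rotating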